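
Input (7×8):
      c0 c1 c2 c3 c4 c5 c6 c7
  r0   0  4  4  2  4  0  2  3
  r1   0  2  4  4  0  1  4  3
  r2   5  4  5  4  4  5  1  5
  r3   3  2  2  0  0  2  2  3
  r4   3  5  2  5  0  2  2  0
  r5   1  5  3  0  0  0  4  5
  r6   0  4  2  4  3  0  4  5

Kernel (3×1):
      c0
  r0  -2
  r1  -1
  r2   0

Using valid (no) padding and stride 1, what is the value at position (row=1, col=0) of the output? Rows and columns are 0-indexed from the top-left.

-5

The receptive field on the input at this output position is [0 / 5 / 3]. Elementwise product with the kernel and sum: 0·-2 + 5·-1.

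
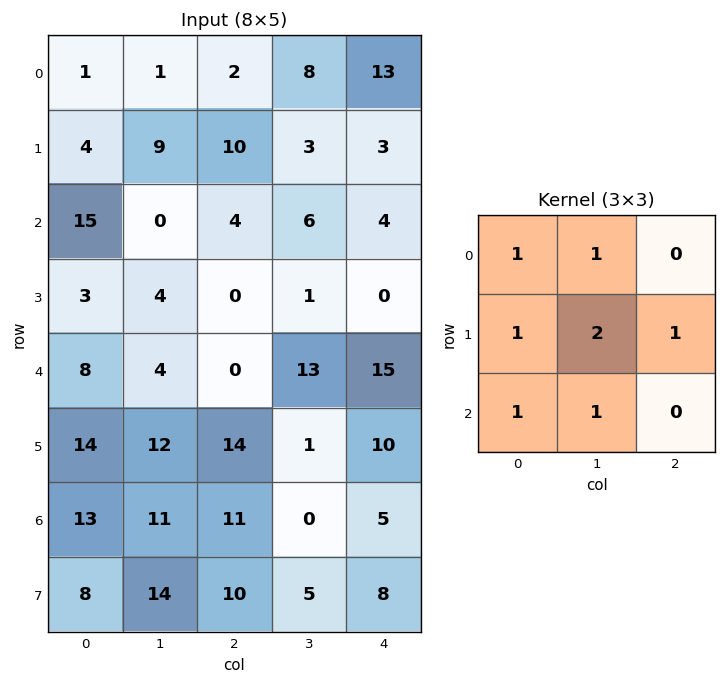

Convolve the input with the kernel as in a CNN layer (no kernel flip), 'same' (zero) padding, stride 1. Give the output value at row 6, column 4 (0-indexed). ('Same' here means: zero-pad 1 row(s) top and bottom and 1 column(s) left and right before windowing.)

34

The receptive field on the zero-padded input at this output position is [1 10 0 / 0 5 0 / 5 8 0]. Elementwise product with the kernel and sum: 1·1 + 10·1 + 0·1 + 5·2 + 0·1 + 5·1 + 8·1.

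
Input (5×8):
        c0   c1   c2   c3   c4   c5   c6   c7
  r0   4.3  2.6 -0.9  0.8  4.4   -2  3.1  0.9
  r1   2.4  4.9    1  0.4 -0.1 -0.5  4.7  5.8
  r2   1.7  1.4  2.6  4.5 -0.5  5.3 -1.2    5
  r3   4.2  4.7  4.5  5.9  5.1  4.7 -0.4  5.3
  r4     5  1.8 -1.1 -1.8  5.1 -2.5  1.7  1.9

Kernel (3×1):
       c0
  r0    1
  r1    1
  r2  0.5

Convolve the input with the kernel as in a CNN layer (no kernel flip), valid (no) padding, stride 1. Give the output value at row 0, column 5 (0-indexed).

The receptive field on the input at this output position is [-2 / -0.5 / 5.3]. Elementwise product with the kernel and sum: -2·1 + -0.5·1 + 5.3·0.5.

0.15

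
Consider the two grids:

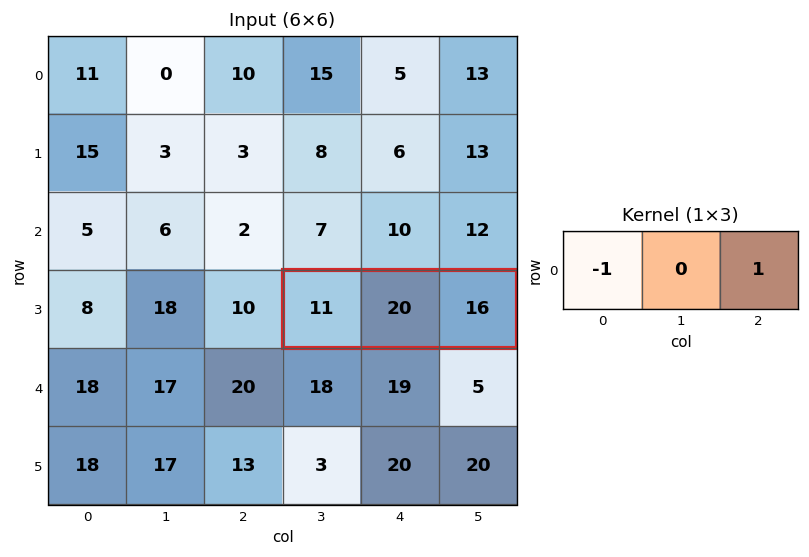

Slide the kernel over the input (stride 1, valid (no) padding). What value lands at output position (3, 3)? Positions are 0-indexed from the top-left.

The receptive field on the input at this output position is [11 20 16]. Elementwise product with the kernel and sum: 11·-1 + 16·1.

5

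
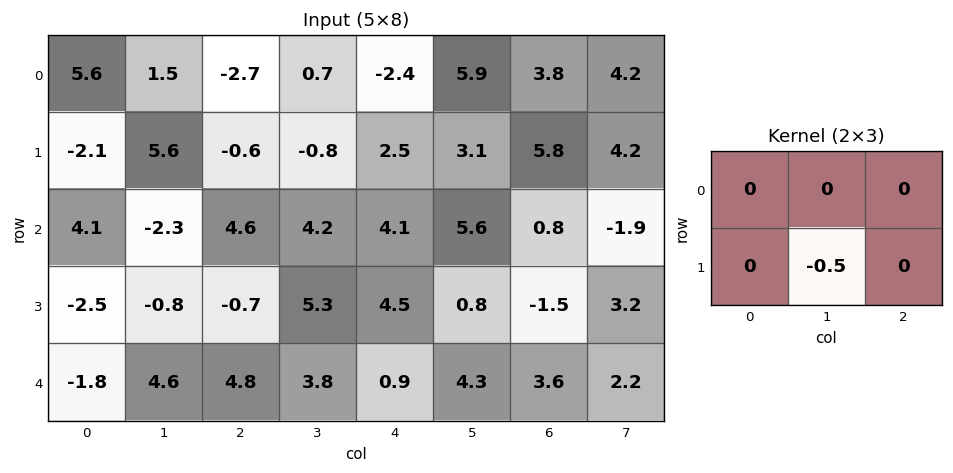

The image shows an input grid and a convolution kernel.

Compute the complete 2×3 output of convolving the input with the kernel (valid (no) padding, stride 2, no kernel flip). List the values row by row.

Output[0,0]: The receptive field on the input at this output position is [5.6 1.5 -2.7 / -2.1 5.6 -0.6]. Elementwise product with the kernel and sum: 5.6·-0.5.

-2.8 0.4 -1.55
0.4 -2.65 -0.4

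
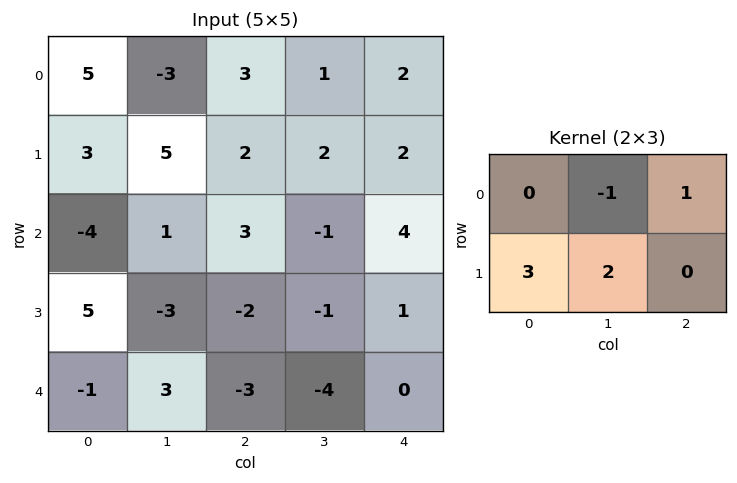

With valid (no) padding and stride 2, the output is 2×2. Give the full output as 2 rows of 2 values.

25 11
11 -3

Output[0,0]: The receptive field on the input at this output position is [5 -3 3 / 3 5 2]. Elementwise product with the kernel and sum: -3·-1 + 3·1 + 3·3 + 5·2.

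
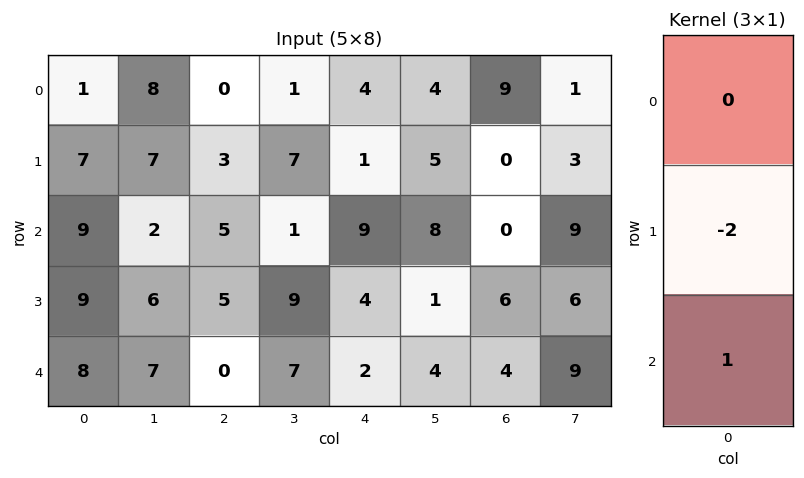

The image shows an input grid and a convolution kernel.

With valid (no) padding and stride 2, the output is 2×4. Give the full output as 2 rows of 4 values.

Output[0,0]: The receptive field on the input at this output position is [1 / 7 / 9]. Elementwise product with the kernel and sum: 7·-2 + 9·1.

-5 -1 7 0
-10 -10 -6 -8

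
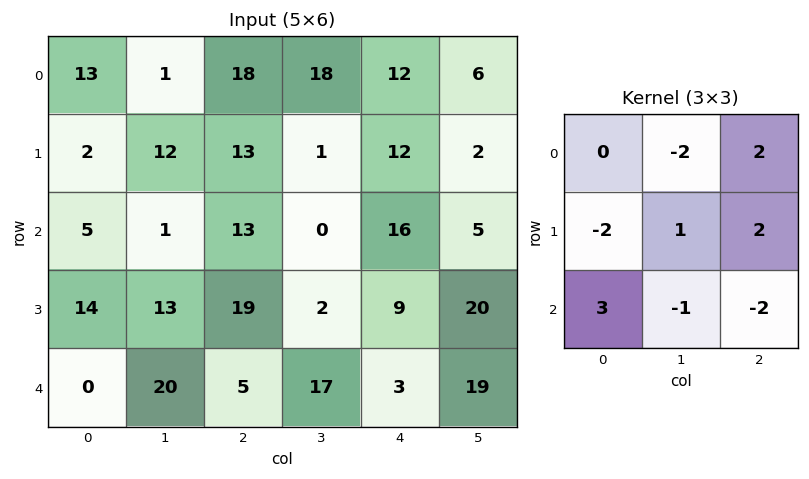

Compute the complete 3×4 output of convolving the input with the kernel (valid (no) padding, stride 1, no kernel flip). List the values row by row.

56 -19 -6 -24
10 3 65 -37
17 -8 6 33

Output[0,0]: The receptive field on the input at this output position is [13 1 18 / 2 12 13 / 5 1 13]. Elementwise product with the kernel and sum: 1·-2 + 18·2 + 2·-2 + 12·1 + 13·2 + 5·3 + 1·-1 + 13·-2.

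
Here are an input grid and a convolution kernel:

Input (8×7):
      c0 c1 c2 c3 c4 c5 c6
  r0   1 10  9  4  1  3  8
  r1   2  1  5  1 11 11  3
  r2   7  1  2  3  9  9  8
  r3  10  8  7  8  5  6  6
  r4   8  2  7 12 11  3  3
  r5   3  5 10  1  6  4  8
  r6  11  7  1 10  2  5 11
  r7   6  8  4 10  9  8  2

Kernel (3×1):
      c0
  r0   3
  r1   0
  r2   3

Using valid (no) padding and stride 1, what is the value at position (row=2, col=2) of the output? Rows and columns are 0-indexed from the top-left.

27

The receptive field on the input at this output position is [2 / 7 / 7]. Elementwise product with the kernel and sum: 2·3 + 7·3.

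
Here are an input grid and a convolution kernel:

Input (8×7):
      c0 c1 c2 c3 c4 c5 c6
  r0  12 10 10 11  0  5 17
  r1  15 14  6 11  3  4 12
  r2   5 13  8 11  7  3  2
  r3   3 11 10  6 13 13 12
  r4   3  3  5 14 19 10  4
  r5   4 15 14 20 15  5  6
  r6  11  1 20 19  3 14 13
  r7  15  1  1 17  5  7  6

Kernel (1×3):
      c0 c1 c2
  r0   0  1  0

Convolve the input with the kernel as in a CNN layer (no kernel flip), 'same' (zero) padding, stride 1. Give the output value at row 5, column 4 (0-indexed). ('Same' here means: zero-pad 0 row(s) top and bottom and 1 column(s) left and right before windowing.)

15

The receptive field on the zero-padded input at this output position is [20 15 5]. Elementwise product with the kernel and sum: 15·1.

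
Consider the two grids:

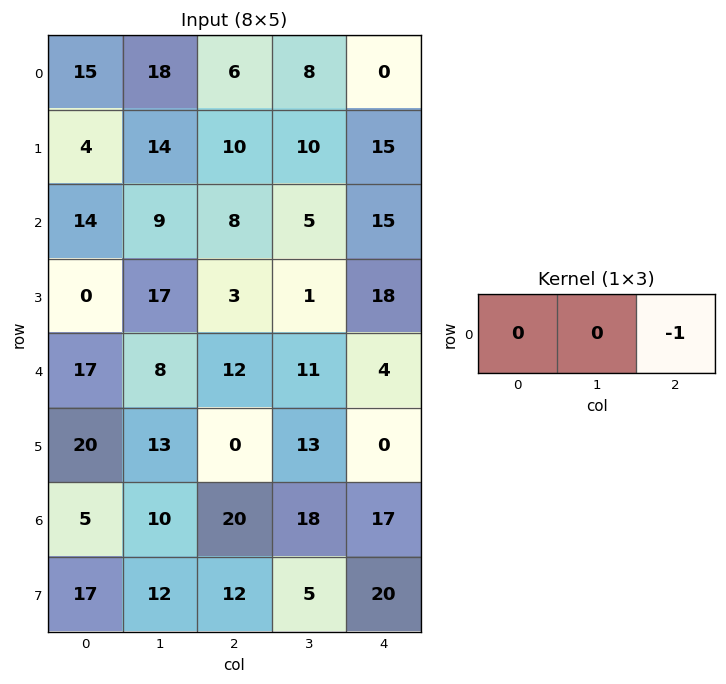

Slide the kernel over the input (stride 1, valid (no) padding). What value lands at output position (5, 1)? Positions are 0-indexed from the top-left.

The receptive field on the input at this output position is [13 0 13]. Elementwise product with the kernel and sum: 13·-1.

-13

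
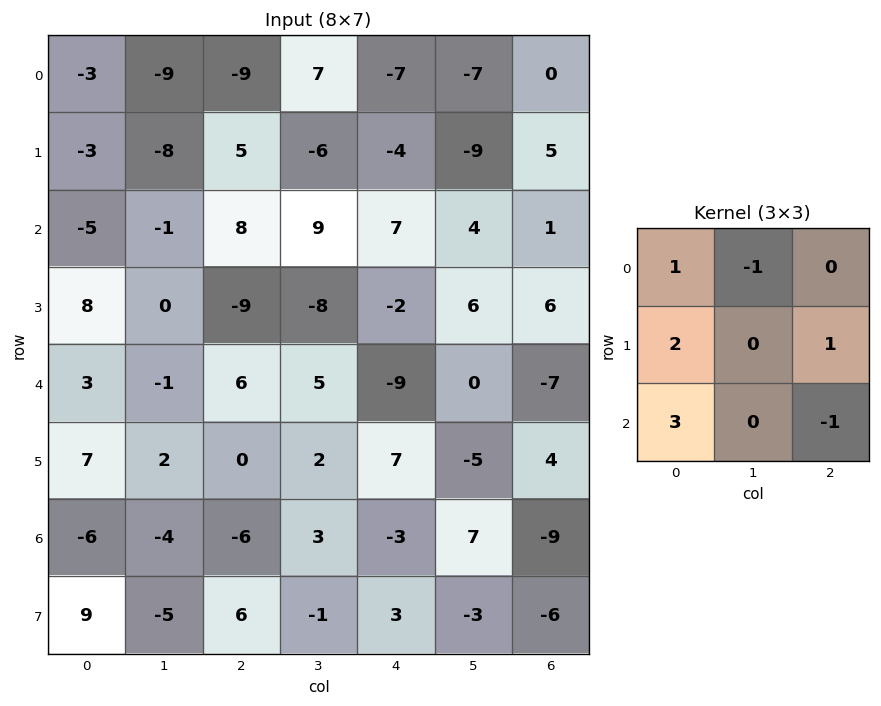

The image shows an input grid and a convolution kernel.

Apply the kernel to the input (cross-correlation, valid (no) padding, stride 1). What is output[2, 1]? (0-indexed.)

The receptive field on the input at this output position is [-1 8 9 / 0 -9 -8 / -1 6 5]. Elementwise product with the kernel and sum: -1·1 + 8·-1 + 0·2 + -8·1 + -1·3 + 5·-1.

-25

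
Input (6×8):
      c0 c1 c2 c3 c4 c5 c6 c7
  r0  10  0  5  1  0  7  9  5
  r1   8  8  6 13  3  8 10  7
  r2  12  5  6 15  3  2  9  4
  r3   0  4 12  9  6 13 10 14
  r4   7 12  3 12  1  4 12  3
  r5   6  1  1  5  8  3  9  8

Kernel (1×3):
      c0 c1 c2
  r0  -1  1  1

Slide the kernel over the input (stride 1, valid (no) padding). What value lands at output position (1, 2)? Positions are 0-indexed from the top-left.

The receptive field on the input at this output position is [6 13 3]. Elementwise product with the kernel and sum: 6·-1 + 13·1 + 3·1.

10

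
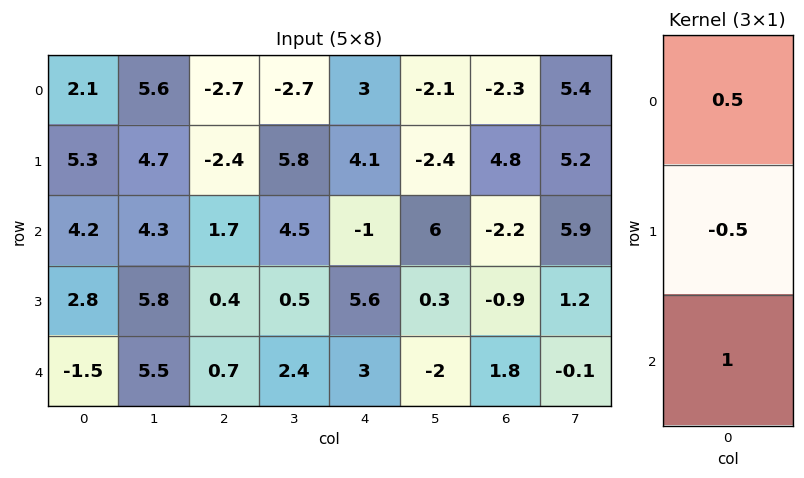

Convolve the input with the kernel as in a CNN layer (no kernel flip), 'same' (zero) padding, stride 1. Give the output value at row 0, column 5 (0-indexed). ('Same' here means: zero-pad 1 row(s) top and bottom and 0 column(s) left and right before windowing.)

-1.35

The receptive field on the zero-padded input at this output position is [0 / -2.1 / -2.4]. Elementwise product with the kernel and sum: 0·0.5 + -2.1·-0.5 + -2.4·1.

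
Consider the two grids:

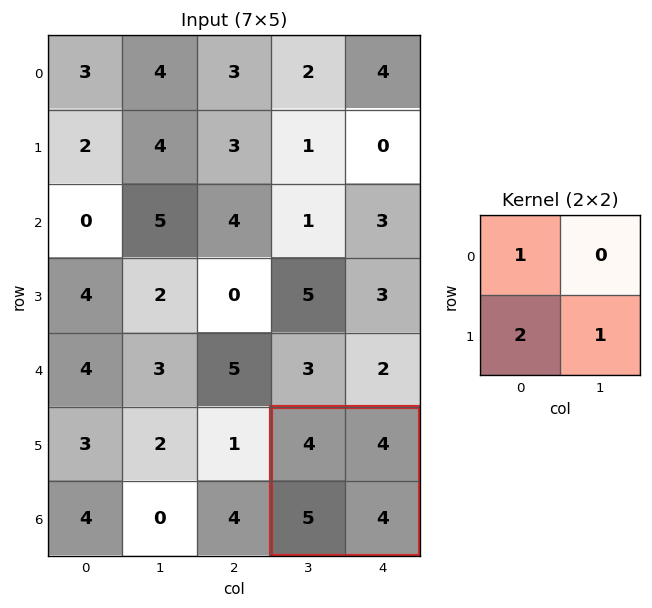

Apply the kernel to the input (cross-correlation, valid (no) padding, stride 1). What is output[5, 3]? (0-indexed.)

18

The receptive field on the input at this output position is [4 4 / 5 4]. Elementwise product with the kernel and sum: 4·1 + 5·2 + 4·1.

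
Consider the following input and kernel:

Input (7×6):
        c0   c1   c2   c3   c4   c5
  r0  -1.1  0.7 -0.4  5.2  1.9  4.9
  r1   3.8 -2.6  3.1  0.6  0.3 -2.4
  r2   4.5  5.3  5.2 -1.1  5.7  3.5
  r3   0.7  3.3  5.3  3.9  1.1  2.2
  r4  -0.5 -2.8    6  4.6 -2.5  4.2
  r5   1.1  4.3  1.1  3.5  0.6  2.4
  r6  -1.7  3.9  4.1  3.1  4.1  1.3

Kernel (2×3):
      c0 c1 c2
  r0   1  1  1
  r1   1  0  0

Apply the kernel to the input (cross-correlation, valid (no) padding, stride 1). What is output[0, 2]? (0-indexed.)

The receptive field on the input at this output position is [-0.4 5.2 1.9 / 3.1 0.6 0.3]. Elementwise product with the kernel and sum: -0.4·1 + 5.2·1 + 1.9·1 + 3.1·1.

9.8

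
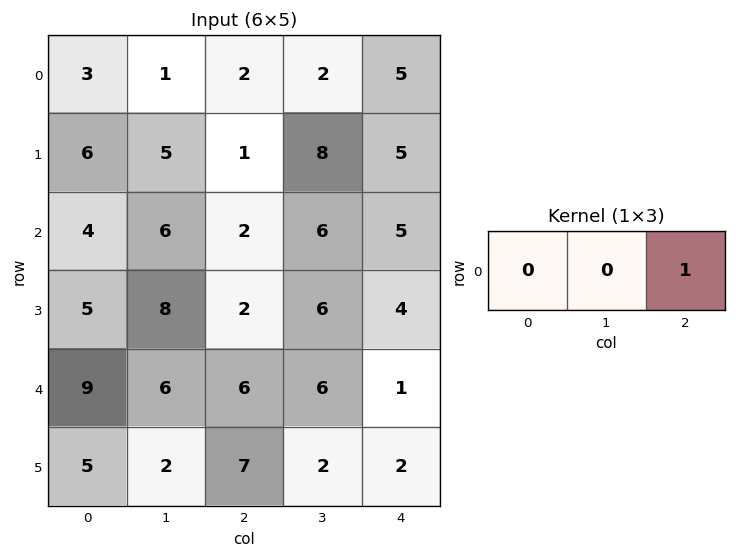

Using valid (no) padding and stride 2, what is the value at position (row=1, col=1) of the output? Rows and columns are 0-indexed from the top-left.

5

The receptive field on the input at this output position is [2 6 5]. Elementwise product with the kernel and sum: 5·1.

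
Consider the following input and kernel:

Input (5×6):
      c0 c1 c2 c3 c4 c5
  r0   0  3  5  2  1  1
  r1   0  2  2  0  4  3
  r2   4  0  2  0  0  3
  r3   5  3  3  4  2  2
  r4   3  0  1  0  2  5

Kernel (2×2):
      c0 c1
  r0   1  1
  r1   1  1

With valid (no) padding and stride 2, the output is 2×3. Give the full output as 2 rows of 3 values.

Output[0,0]: The receptive field on the input at this output position is [0 3 / 0 2]. Elementwise product with the kernel and sum: 0·1 + 3·1 + 0·1 + 2·1.
Output[0,1]: The receptive field on the input at this output position is [5 2 / 2 0]. Elementwise product with the kernel and sum: 5·1 + 2·1 + 2·1 + 0·1.

5 9 9
12 9 7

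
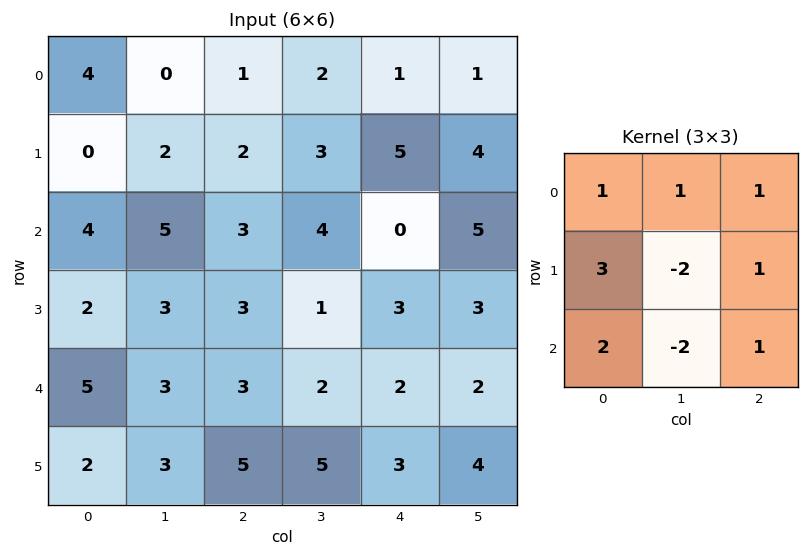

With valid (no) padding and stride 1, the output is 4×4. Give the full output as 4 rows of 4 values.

4 16 7 20
10 21 18 28
22 18 21 11
23 13 17 19

Output[0,0]: The receptive field on the input at this output position is [4 0 1 / 0 2 2 / 4 5 3]. Elementwise product with the kernel and sum: 4·1 + 0·1 + 1·1 + 0·3 + 2·-2 + 2·1 + 4·2 + 5·-2 + 3·1.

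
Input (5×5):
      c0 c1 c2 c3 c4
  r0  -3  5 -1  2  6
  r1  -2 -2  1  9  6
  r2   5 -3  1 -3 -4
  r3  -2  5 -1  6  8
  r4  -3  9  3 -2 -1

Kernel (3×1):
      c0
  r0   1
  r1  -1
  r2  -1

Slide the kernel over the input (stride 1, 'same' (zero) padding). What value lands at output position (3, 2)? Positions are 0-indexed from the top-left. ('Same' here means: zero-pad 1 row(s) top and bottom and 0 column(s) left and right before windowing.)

-1

The receptive field on the zero-padded input at this output position is [1 / -1 / 3]. Elementwise product with the kernel and sum: 1·1 + -1·-1 + 3·-1.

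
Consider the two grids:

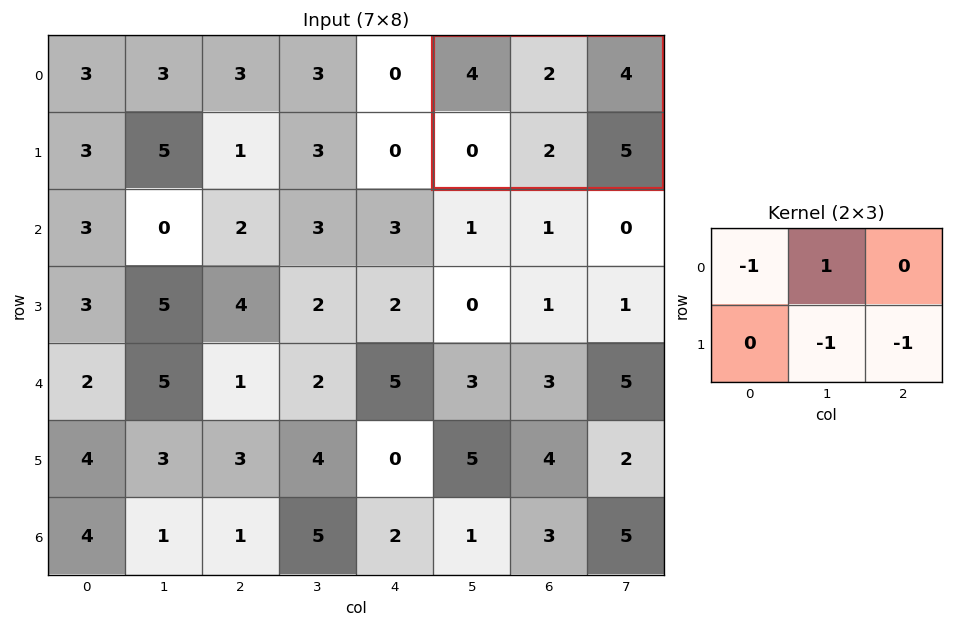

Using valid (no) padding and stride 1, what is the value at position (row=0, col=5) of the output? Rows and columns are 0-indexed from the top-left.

-9

The receptive field on the input at this output position is [4 2 4 / 0 2 5]. Elementwise product with the kernel and sum: 4·-1 + 2·1 + 2·-1 + 5·-1.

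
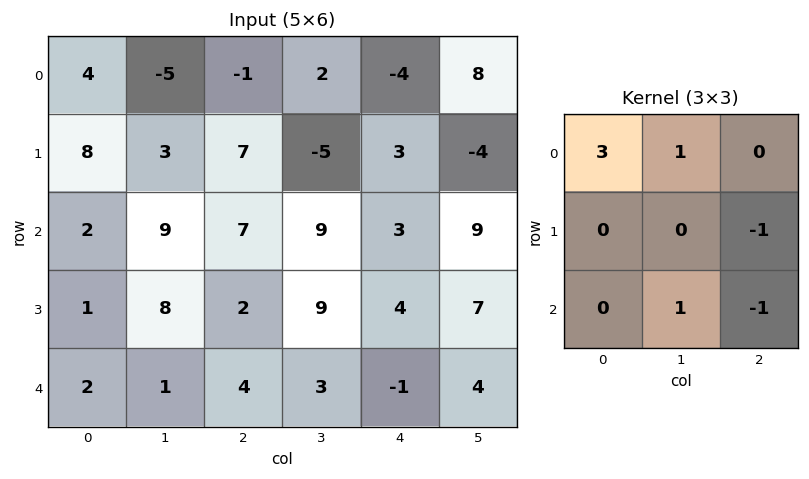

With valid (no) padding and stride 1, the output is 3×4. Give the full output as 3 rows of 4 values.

2 -13 2 0
26 0 18 -24
10 26 30 18

Output[0,0]: The receptive field on the input at this output position is [4 -5 -1 / 8 3 7 / 2 9 7]. Elementwise product with the kernel and sum: 4·3 + -5·1 + 7·-1 + 9·1 + 7·-1.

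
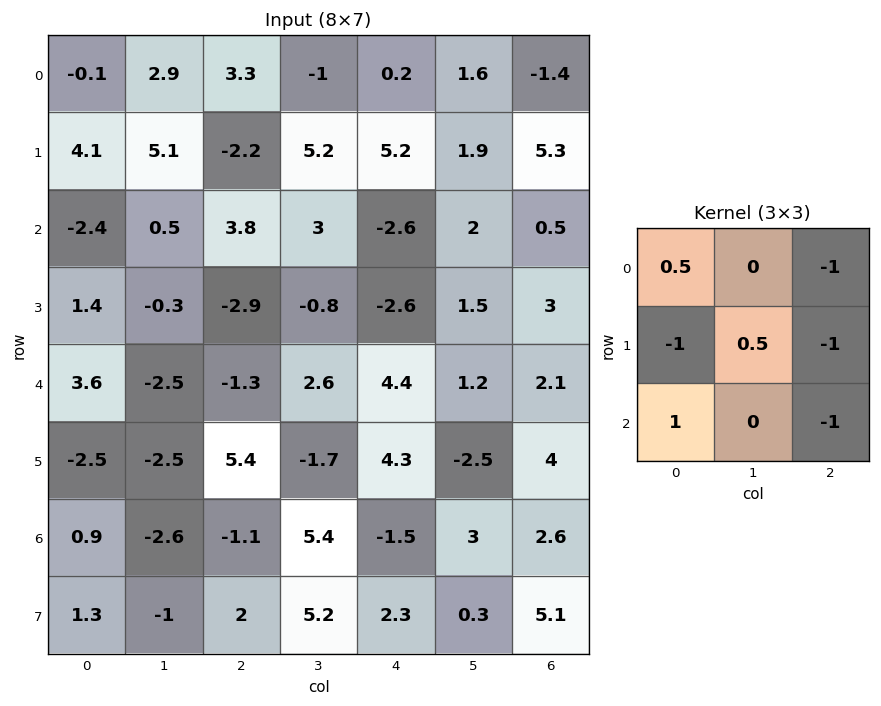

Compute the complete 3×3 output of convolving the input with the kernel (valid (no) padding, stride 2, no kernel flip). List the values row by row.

Output[0,0]: The receptive field on the input at this output position is [-0.1 2.9 3.3 / 4.1 5.1 -2.2 / -2.4 0.5 3.8]. Elementwise product with the kernel and sum: -0.1·0.5 + 3.3·-1 + 4.1·-1 + 5.1·0.5 + -2.2·-1 + -2.4·1 + 3.8·-1.

-8.9 7.45 -11.15
1.25 3.9 0.85
0.95 -15.2 -13.55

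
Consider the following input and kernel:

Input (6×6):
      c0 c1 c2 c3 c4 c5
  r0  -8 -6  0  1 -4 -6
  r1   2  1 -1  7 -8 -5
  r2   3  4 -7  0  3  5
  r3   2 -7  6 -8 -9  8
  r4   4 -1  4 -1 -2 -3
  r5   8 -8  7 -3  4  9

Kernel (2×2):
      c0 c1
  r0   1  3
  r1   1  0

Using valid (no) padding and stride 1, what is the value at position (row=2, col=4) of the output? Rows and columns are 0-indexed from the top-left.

9

The receptive field on the input at this output position is [3 5 / -9 8]. Elementwise product with the kernel and sum: 3·1 + 5·3 + -9·1.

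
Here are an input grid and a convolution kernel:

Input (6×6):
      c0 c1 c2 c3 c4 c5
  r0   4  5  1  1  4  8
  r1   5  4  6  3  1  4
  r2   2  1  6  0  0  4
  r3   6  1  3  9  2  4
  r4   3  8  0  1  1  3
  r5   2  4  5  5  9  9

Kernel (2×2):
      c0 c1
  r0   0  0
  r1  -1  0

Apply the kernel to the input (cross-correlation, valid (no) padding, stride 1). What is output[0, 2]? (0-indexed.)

-6

The receptive field on the input at this output position is [1 1 / 6 3]. Elementwise product with the kernel and sum: 6·-1.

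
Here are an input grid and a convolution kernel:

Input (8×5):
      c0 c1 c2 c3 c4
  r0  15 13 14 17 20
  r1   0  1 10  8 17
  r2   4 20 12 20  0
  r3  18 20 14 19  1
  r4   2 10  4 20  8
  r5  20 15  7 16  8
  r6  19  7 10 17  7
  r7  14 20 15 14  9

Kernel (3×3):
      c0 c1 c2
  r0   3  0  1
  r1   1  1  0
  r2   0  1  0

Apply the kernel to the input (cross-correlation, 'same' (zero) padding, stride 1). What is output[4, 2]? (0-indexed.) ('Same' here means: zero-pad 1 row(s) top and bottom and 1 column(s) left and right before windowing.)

100

The receptive field on the zero-padded input at this output position is [20 14 19 / 10 4 20 / 15 7 16]. Elementwise product with the kernel and sum: 20·3 + 19·1 + 10·1 + 4·1 + 7·1.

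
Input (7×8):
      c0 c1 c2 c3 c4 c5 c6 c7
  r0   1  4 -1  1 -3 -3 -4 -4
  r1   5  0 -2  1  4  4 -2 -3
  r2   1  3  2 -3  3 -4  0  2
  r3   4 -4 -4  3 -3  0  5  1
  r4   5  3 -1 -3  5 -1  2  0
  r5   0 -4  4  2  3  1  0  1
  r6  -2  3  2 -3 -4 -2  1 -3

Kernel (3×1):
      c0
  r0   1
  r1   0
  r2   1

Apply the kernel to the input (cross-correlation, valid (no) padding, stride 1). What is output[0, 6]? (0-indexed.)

-4

The receptive field on the input at this output position is [-4 / -2 / 0]. Elementwise product with the kernel and sum: -4·1 + 0·1.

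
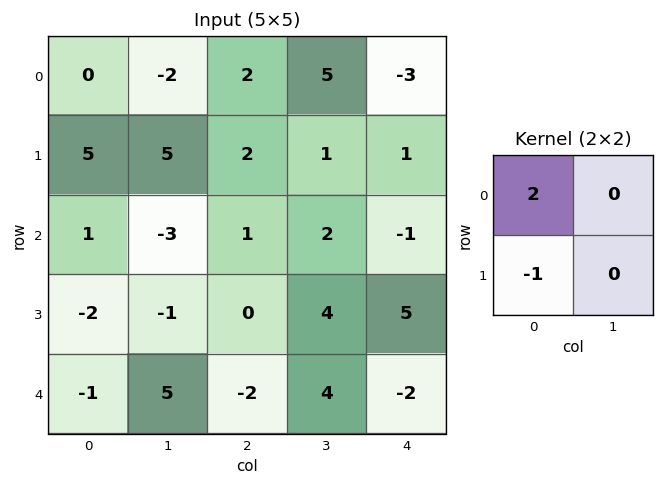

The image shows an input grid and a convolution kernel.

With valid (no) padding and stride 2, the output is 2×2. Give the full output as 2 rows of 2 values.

Output[0,0]: The receptive field on the input at this output position is [0 -2 / 5 5]. Elementwise product with the kernel and sum: 0·2 + 5·-1.
Output[0,1]: The receptive field on the input at this output position is [2 5 / 2 1]. Elementwise product with the kernel and sum: 2·2 + 2·-1.

-5 2
4 2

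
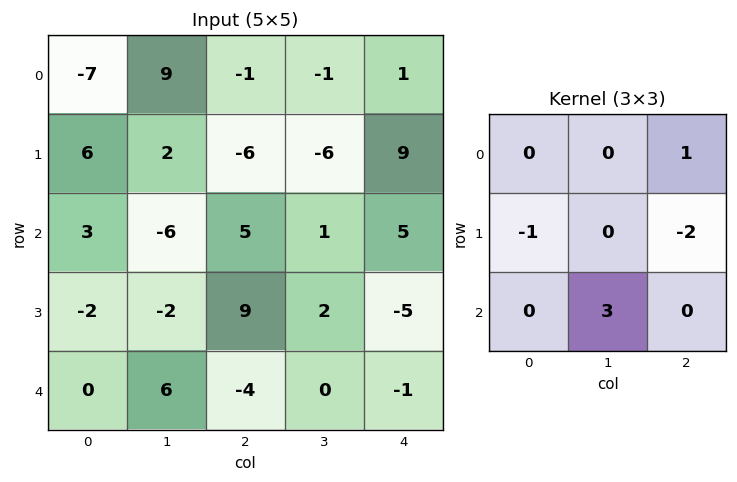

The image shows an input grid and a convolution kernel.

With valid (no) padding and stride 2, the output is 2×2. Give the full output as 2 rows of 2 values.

Output[0,0]: The receptive field on the input at this output position is [-7 9 -1 / 6 2 -6 / 3 -6 5]. Elementwise product with the kernel and sum: -1·1 + 6·-1 + -6·-2 + -6·3.
Output[0,1]: The receptive field on the input at this output position is [-1 -1 1 / -6 -6 9 / 5 1 5]. Elementwise product with the kernel and sum: 1·1 + -6·-1 + 9·-2 + 1·3.

-13 -8
7 6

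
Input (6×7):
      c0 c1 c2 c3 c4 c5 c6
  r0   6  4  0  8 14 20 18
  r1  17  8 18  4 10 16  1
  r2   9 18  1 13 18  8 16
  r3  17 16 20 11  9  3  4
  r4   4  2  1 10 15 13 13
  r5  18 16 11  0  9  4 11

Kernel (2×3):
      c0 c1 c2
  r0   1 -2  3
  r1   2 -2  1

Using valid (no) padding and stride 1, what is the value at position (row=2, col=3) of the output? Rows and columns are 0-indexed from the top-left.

The receptive field on the input at this output position is [13 18 8 / 11 9 3]. Elementwise product with the kernel and sum: 13·1 + 18·-2 + 8·3 + 11·2 + 9·-2 + 3·1.

8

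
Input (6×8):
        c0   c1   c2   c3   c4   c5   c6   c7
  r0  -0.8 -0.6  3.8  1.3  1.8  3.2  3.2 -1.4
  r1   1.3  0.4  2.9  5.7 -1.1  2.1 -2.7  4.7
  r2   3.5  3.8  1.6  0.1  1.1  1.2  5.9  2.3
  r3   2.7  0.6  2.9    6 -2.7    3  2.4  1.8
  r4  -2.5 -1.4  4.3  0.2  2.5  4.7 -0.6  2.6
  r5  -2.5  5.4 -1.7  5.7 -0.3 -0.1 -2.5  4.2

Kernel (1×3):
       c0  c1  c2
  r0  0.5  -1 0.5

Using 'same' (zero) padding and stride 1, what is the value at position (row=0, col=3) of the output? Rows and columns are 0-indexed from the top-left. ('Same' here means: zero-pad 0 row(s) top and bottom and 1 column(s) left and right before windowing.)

1.5

The receptive field on the zero-padded input at this output position is [3.8 1.3 1.8]. Elementwise product with the kernel and sum: 3.8·0.5 + 1.3·-1 + 1.8·0.5.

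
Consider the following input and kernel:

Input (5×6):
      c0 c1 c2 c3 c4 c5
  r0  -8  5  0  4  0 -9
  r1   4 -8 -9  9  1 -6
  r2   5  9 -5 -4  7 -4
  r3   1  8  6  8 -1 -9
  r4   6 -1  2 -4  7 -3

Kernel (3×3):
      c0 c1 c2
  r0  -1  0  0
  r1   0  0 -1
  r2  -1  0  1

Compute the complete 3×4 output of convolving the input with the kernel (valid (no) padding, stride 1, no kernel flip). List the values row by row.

7 -27 11 2
6 12 -5 -22
-15 -20 11 14

Output[0,0]: The receptive field on the input at this output position is [-8 5 0 / 4 -8 -9 / 5 9 -5]. Elementwise product with the kernel and sum: -8·-1 + -9·-1 + 5·-1 + -5·1.
Output[0,1]: The receptive field on the input at this output position is [5 0 4 / -8 -9 9 / 9 -5 -4]. Elementwise product with the kernel and sum: 5·-1 + 9·-1 + 9·-1 + -4·1.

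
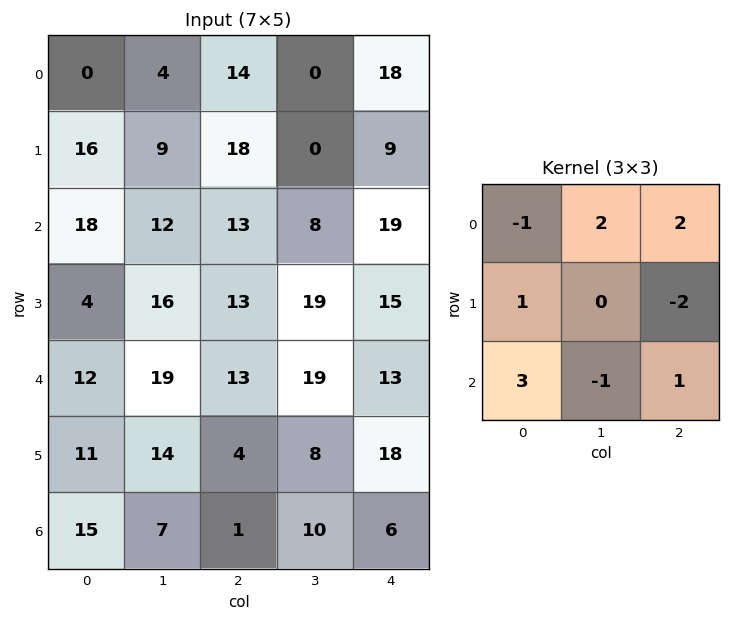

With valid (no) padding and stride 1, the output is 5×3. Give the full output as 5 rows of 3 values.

71 64 72
39 77 10
40 71 57
63 75 64
94 73 18

Output[0,0]: The receptive field on the input at this output position is [0 4 14 / 16 9 18 / 18 12 13]. Elementwise product with the kernel and sum: 0·-1 + 4·2 + 14·2 + 16·1 + 18·-2 + 18·3 + 12·-1 + 13·1.
Output[0,1]: The receptive field on the input at this output position is [4 14 0 / 9 18 0 / 12 13 8]. Elementwise product with the kernel and sum: 4·-1 + 14·2 + 0·2 + 9·1 + 0·-2 + 12·3 + 13·-1 + 8·1.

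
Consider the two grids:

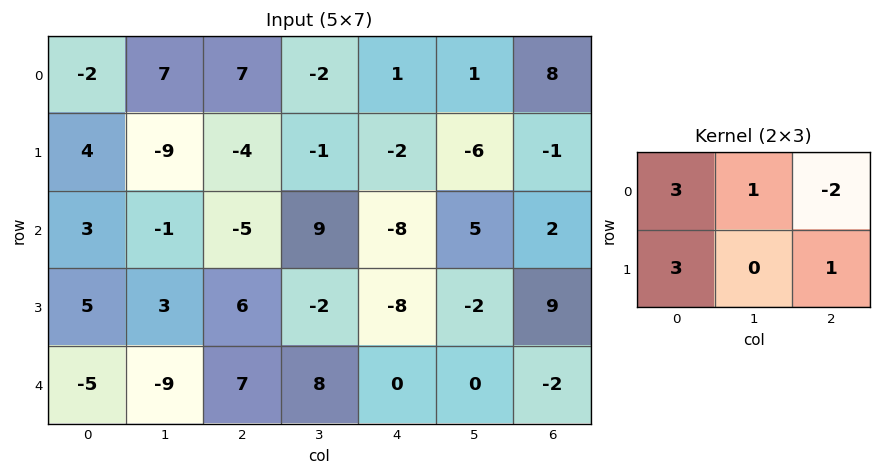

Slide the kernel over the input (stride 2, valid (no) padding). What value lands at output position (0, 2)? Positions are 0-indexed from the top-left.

-19

The receptive field on the input at this output position is [1 1 8 / -2 -6 -1]. Elementwise product with the kernel and sum: 1·3 + 1·1 + 8·-2 + -2·3 + -1·1.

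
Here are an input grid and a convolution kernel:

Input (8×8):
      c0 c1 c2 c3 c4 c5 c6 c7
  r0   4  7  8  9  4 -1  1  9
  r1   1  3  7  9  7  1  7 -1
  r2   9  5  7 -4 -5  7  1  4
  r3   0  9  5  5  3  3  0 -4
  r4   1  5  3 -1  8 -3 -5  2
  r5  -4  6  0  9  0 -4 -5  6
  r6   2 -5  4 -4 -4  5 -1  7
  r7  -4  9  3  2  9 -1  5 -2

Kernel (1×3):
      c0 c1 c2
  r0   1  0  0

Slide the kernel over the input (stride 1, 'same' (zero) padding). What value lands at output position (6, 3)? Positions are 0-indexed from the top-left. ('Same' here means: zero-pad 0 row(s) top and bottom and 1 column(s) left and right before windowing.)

The receptive field on the zero-padded input at this output position is [4 -4 -4]. Elementwise product with the kernel and sum: 4·1.

4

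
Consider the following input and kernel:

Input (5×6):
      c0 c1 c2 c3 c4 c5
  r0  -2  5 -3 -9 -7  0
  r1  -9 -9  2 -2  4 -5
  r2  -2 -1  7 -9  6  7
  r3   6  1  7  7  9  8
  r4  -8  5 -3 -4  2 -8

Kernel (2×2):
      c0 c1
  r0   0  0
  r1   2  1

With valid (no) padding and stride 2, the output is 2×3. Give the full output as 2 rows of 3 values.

-27 2 3
13 21 26

Output[0,0]: The receptive field on the input at this output position is [-2 5 / -9 -9]. Elementwise product with the kernel and sum: -9·2 + -9·1.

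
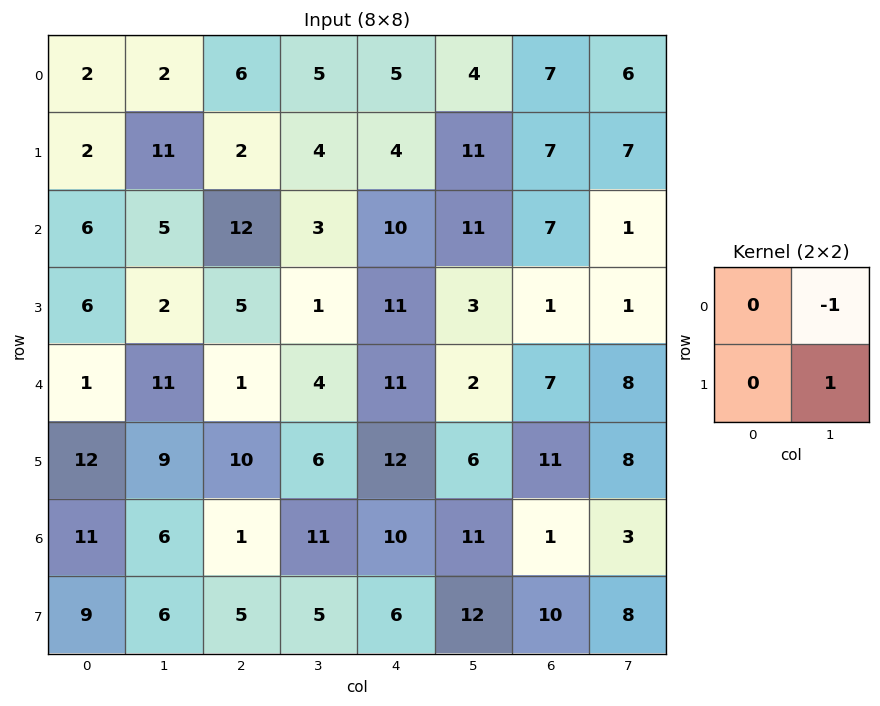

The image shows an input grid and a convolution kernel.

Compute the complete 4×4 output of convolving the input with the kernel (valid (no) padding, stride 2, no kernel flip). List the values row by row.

9 -1 7 1
-3 -2 -8 0
-2 2 4 0
0 -6 1 5

Output[0,0]: The receptive field on the input at this output position is [2 2 / 2 11]. Elementwise product with the kernel and sum: 2·-1 + 11·1.
Output[0,1]: The receptive field on the input at this output position is [6 5 / 2 4]. Elementwise product with the kernel and sum: 5·-1 + 4·1.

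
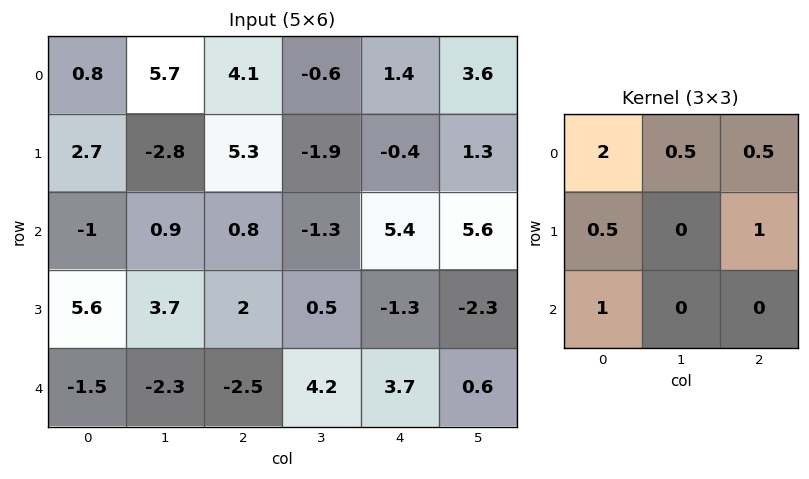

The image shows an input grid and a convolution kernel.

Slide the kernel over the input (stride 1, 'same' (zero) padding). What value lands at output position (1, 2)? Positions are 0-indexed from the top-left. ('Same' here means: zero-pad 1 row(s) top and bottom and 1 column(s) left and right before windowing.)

10.75

The receptive field on the zero-padded input at this output position is [5.7 4.1 -0.6 / -2.8 5.3 -1.9 / 0.9 0.8 -1.3]. Elementwise product with the kernel and sum: 5.7·2 + 4.1·0.5 + -0.6·0.5 + -2.8·0.5 + -1.9·1 + 0.9·1.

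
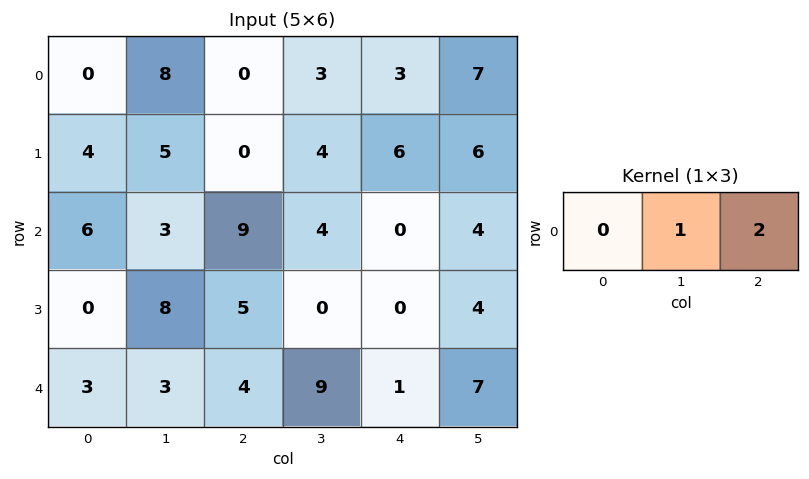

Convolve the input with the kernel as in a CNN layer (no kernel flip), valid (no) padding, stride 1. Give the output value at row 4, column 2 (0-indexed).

The receptive field on the input at this output position is [4 9 1]. Elementwise product with the kernel and sum: 9·1 + 1·2.

11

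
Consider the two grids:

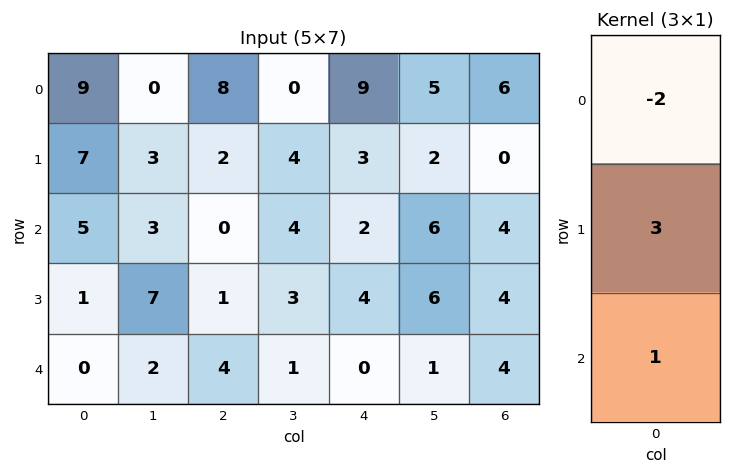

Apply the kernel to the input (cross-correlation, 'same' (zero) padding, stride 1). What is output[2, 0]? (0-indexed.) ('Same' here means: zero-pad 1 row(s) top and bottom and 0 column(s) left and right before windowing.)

The receptive field on the zero-padded input at this output position is [7 / 5 / 1]. Elementwise product with the kernel and sum: 7·-2 + 5·3 + 1·1.

2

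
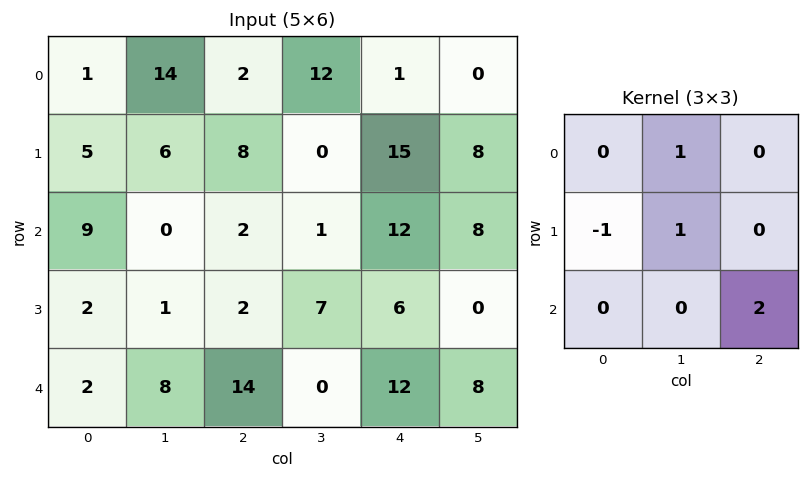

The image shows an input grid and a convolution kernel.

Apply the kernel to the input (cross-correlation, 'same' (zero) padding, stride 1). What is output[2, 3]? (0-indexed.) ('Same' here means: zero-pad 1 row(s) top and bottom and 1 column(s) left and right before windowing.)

11

The receptive field on the zero-padded input at this output position is [8 0 15 / 2 1 12 / 2 7 6]. Elementwise product with the kernel and sum: 0·1 + 2·-1 + 1·1 + 6·2.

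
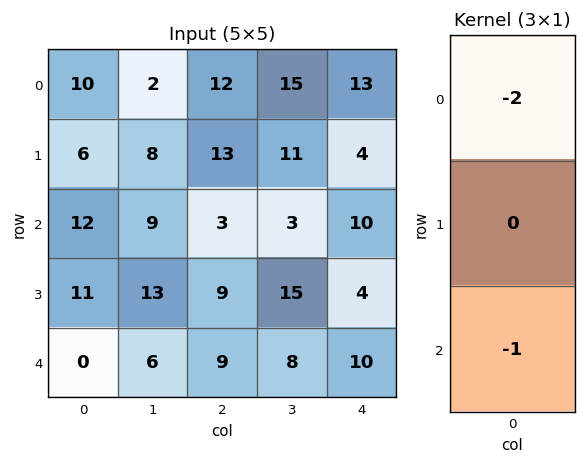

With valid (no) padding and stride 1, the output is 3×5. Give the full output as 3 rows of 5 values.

Output[0,0]: The receptive field on the input at this output position is [10 / 6 / 12]. Elementwise product with the kernel and sum: 10·-2 + 12·-1.

-32 -13 -27 -33 -36
-23 -29 -35 -37 -12
-24 -24 -15 -14 -30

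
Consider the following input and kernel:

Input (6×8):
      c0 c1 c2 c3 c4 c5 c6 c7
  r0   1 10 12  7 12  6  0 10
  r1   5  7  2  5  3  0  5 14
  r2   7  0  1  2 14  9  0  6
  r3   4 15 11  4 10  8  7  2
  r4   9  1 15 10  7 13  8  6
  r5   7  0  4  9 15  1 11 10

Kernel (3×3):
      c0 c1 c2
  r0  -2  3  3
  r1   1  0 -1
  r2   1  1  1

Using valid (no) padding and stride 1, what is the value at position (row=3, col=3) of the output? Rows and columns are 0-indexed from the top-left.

The receptive field on the input at this output position is [4 10 8 / 10 7 13 / 9 15 1]. Elementwise product with the kernel and sum: 4·-2 + 10·3 + 8·3 + 10·1 + 13·-1 + 9·1 + 15·1 + 1·1.

68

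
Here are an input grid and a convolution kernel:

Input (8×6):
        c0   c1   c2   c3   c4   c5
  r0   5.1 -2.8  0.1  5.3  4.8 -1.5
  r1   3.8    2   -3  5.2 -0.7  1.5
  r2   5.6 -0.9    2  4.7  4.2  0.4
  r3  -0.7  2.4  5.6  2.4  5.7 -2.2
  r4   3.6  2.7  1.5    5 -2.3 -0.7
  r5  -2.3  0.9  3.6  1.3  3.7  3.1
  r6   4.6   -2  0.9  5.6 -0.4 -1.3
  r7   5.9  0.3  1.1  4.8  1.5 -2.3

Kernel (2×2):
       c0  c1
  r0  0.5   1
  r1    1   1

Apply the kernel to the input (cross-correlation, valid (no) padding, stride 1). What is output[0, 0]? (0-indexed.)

The receptive field on the input at this output position is [5.1 -2.8 / 3.8 2]. Elementwise product with the kernel and sum: 5.1·0.5 + -2.8·1 + 3.8·1 + 2·1.

5.55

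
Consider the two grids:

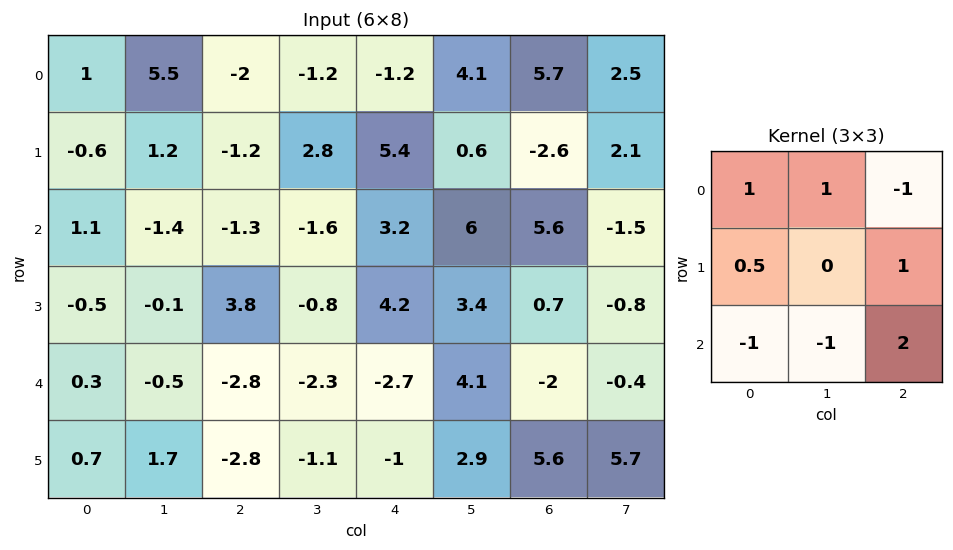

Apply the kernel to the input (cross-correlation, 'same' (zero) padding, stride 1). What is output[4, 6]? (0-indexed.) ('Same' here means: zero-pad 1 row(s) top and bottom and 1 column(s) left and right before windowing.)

The receptive field on the zero-padded input at this output position is [3.4 0.7 -0.8 / 4.1 -2 -0.4 / 2.9 5.6 5.7]. Elementwise product with the kernel and sum: 3.4·1 + 0.7·1 + -0.8·-1 + 4.1·0.5 + -0.4·1 + 2.9·-1 + 5.6·-1 + 5.7·2.

9.45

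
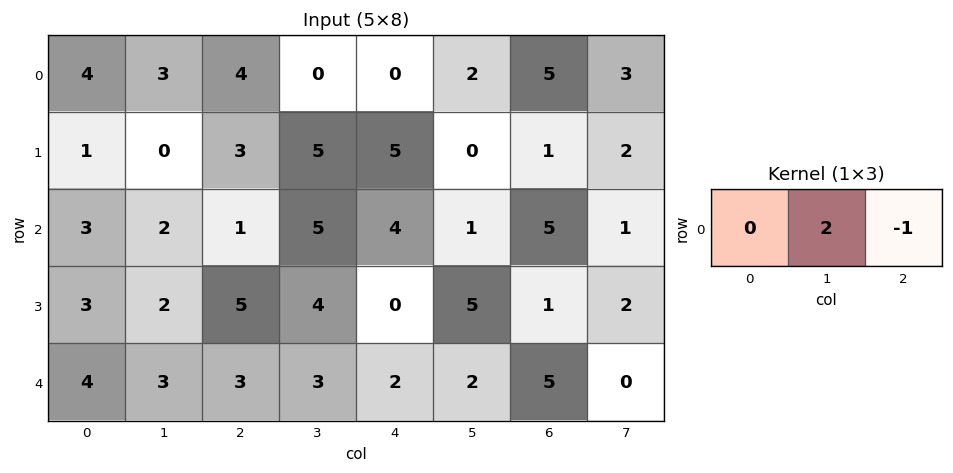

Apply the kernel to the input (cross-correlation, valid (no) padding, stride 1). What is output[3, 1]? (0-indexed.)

The receptive field on the input at this output position is [2 5 4]. Elementwise product with the kernel and sum: 5·2 + 4·-1.

6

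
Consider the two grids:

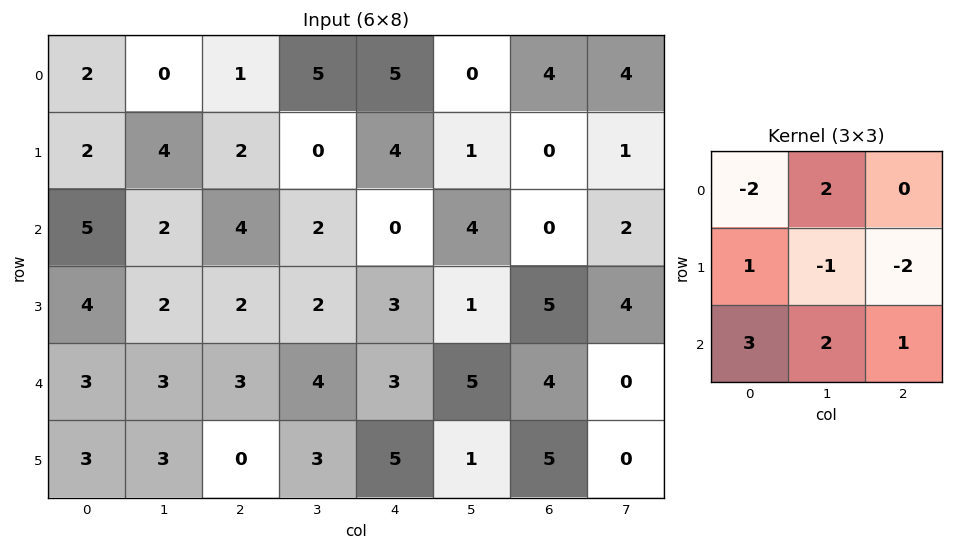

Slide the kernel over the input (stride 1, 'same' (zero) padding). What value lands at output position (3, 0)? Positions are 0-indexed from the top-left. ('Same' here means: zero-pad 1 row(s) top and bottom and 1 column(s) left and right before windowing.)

11

The receptive field on the zero-padded input at this output position is [0 5 2 / 0 4 2 / 0 3 3]. Elementwise product with the kernel and sum: 0·-2 + 5·2 + 0·1 + 4·-1 + 2·-2 + 0·3 + 3·2 + 3·1.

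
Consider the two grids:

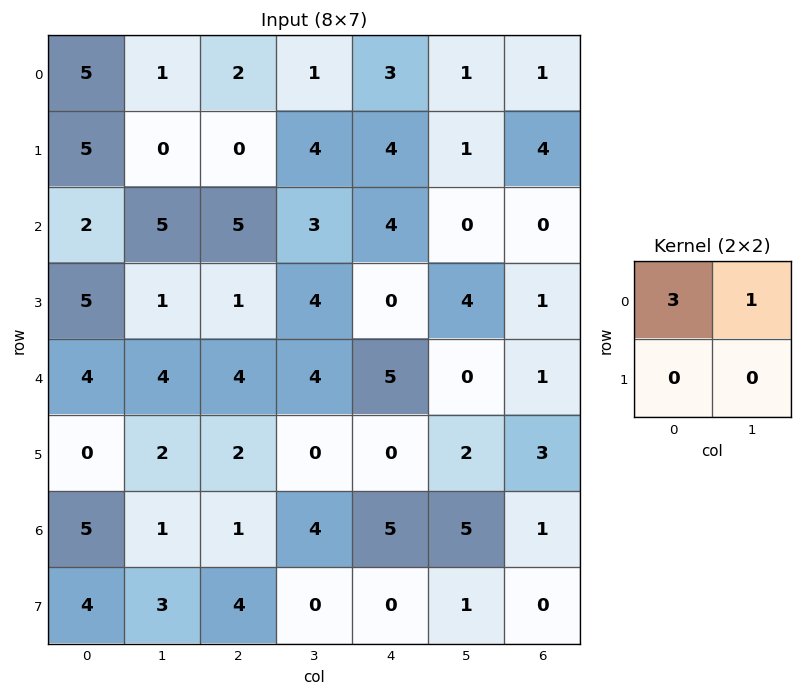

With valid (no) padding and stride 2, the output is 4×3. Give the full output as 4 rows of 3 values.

Output[0,0]: The receptive field on the input at this output position is [5 1 / 5 0]. Elementwise product with the kernel and sum: 5·3 + 1·1.
Output[0,1]: The receptive field on the input at this output position is [2 1 / 0 4]. Elementwise product with the kernel and sum: 2·3 + 1·1.

16 7 10
11 18 12
16 16 15
16 7 20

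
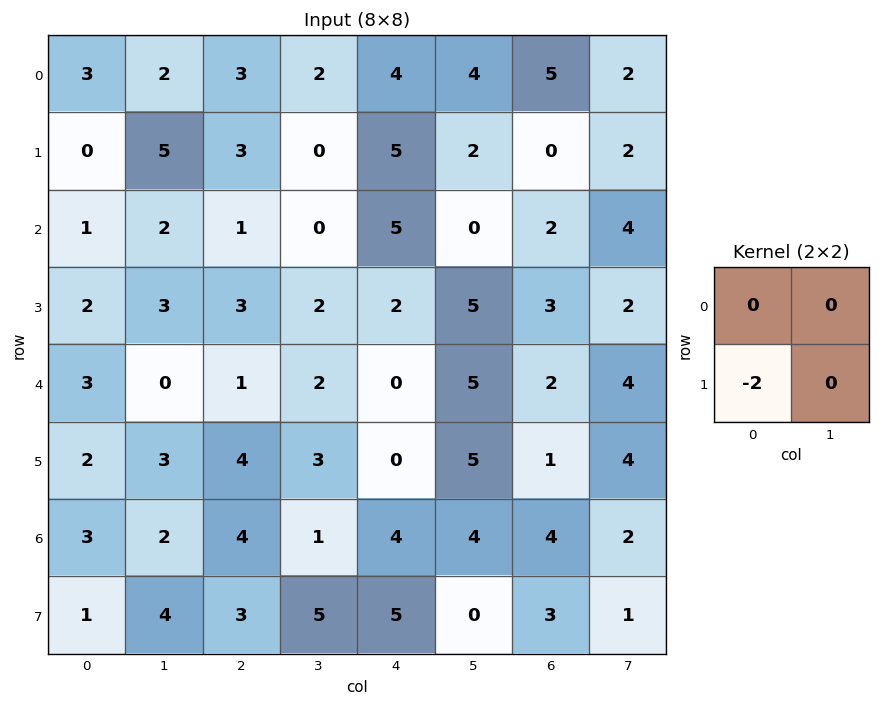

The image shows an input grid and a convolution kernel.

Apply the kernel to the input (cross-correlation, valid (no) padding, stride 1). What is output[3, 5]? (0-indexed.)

The receptive field on the input at this output position is [5 3 / 5 2]. Elementwise product with the kernel and sum: 5·-2.

-10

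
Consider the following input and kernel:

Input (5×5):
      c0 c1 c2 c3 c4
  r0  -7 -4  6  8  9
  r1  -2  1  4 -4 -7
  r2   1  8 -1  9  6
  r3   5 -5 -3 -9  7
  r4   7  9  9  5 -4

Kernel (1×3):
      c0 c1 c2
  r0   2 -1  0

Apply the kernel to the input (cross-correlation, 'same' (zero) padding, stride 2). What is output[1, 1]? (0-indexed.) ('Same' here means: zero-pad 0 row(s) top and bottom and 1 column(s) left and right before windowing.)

The receptive field on the zero-padded input at this output position is [8 -1 9]. Elementwise product with the kernel and sum: 8·2 + -1·-1.

17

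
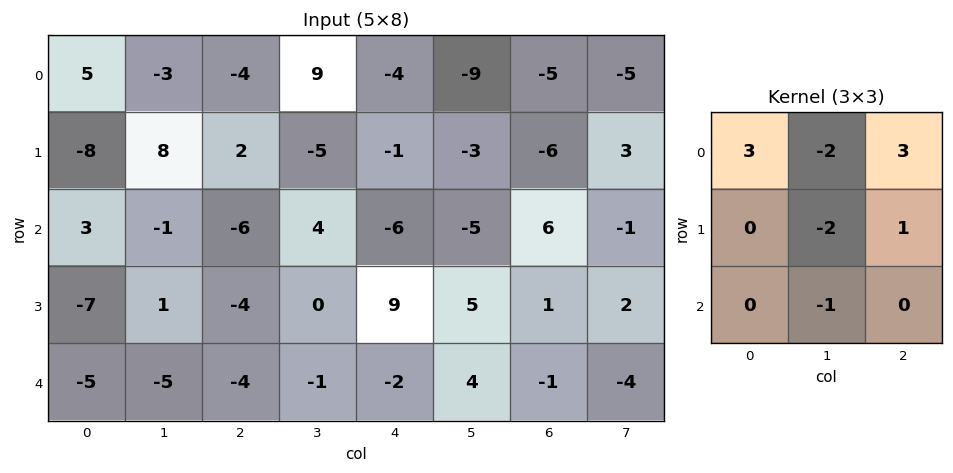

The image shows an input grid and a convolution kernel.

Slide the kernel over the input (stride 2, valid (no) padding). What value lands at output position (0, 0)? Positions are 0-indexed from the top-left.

-4

The receptive field on the input at this output position is [5 -3 -4 / -8 8 2 / 3 -1 -6]. Elementwise product with the kernel and sum: 5·3 + -3·-2 + -4·3 + 8·-2 + 2·1 + -1·-1.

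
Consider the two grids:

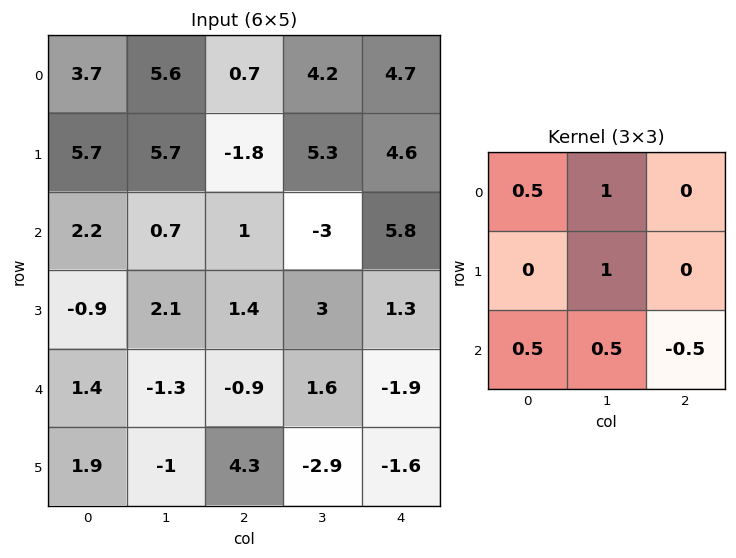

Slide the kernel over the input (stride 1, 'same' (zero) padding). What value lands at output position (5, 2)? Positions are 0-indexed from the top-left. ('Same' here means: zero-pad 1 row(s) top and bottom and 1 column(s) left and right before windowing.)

The receptive field on the zero-padded input at this output position is [-1.3 -0.9 1.6 / -1 4.3 -2.9 / 0 0 0]. Elementwise product with the kernel and sum: -1.3·0.5 + -0.9·1 + 4.3·1 + 0·0.5 + 0·0.5 + 0·-0.5.

2.75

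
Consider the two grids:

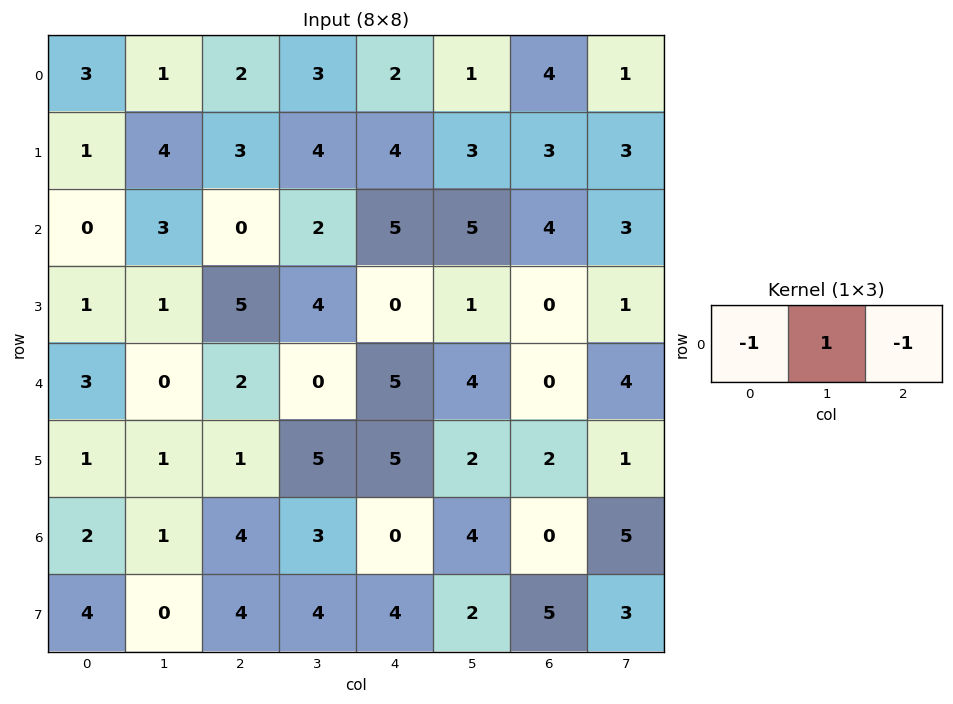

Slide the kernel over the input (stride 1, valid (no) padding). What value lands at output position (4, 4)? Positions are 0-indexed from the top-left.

The receptive field on the input at this output position is [5 4 0]. Elementwise product with the kernel and sum: 5·-1 + 4·1 + 0·-1.

-1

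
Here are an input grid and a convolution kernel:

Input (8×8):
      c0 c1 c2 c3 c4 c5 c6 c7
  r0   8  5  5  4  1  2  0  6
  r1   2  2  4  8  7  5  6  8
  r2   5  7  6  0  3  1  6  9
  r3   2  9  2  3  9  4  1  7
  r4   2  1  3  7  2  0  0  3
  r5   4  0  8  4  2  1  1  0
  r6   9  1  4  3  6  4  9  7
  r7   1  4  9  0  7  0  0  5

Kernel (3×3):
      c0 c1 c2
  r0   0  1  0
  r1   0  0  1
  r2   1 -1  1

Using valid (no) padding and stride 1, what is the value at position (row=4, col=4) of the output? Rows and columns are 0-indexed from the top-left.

12

The receptive field on the input at this output position is [2 0 0 / 2 1 1 / 6 4 9]. Elementwise product with the kernel and sum: 0·1 + 1·1 + 6·1 + 4·-1 + 9·1.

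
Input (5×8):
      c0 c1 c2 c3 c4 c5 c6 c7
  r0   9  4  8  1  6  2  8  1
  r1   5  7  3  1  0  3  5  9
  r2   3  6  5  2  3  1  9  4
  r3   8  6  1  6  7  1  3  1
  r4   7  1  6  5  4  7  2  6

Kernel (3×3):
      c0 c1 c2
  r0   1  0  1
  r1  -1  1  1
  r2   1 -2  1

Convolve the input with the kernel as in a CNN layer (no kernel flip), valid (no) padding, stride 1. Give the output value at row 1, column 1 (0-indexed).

The receptive field on the input at this output position is [7 3 1 / 6 5 2 / 6 1 6]. Elementwise product with the kernel and sum: 7·1 + 1·1 + 6·-1 + 5·1 + 2·1 + 6·1 + 1·-2 + 6·1.

19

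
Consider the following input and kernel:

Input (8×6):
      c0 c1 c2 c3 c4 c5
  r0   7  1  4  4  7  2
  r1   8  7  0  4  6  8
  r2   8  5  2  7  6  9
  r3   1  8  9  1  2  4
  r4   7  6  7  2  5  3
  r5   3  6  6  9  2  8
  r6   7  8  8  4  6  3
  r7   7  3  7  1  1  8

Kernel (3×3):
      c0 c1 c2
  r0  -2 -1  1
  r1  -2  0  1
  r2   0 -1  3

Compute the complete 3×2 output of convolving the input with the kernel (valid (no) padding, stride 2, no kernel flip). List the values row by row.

-26 12
3 -8
3 -7

Output[0,0]: The receptive field on the input at this output position is [7 1 4 / 8 7 0 / 8 5 2]. Elementwise product with the kernel and sum: 7·-2 + 1·-1 + 4·1 + 8·-2 + 0·1 + 5·-1 + 2·3.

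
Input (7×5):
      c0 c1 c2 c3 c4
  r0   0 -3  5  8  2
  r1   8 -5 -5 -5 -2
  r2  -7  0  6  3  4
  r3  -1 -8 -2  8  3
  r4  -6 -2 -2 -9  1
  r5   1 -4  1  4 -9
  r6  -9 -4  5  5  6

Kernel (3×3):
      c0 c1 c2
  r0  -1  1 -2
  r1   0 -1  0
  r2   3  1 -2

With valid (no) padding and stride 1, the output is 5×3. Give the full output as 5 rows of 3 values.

Output[0,0]: The receptive field on the input at this output position is [0 -3 5 / 8 -5 -5 / -7 0 6]. Elementwise product with the kernel and sum: 0·-1 + -3·1 + 5·-2 + -5·-1 + -7·3 + 0·1 + 6·-2.
Output[0,1]: The receptive field on the input at this output position is [-3 5 8 / -5 -5 -5 / 0 6 3]. Elementwise product with the kernel and sum: -3·-1 + 5·1 + 8·-2 + -5·-1 + 0·3 + 6·1 + 3·-2.

-41 -3 17
-10 -38 -3
-13 12 -36
-4 -27 38
-29 0 -5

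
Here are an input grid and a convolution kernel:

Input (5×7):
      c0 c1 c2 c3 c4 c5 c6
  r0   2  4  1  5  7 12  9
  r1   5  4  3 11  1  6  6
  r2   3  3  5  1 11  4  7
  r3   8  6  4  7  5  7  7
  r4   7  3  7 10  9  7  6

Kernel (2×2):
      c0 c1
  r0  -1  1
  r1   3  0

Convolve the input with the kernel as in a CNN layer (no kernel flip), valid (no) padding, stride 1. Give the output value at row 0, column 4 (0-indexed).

8

The receptive field on the input at this output position is [7 12 / 1 6]. Elementwise product with the kernel and sum: 7·-1 + 12·1 + 1·3.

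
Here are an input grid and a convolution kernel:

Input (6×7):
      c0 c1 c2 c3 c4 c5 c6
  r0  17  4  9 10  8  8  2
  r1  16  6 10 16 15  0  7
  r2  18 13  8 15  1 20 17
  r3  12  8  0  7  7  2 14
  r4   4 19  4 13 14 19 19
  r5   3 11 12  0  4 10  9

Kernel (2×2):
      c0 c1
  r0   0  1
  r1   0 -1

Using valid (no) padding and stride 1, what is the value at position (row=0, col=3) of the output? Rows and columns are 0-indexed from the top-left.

-7

The receptive field on the input at this output position is [10 8 / 16 15]. Elementwise product with the kernel and sum: 8·1 + 15·-1.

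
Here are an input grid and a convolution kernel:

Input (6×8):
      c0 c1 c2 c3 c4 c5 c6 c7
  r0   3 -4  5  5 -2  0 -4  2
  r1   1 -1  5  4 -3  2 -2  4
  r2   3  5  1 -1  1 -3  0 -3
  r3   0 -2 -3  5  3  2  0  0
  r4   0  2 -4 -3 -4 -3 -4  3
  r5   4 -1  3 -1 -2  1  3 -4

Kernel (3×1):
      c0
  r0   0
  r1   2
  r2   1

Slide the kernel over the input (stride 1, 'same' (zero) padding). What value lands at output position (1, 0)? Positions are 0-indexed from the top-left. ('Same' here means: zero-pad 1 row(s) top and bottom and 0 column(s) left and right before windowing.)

5

The receptive field on the zero-padded input at this output position is [3 / 1 / 3]. Elementwise product with the kernel and sum: 1·2 + 3·1.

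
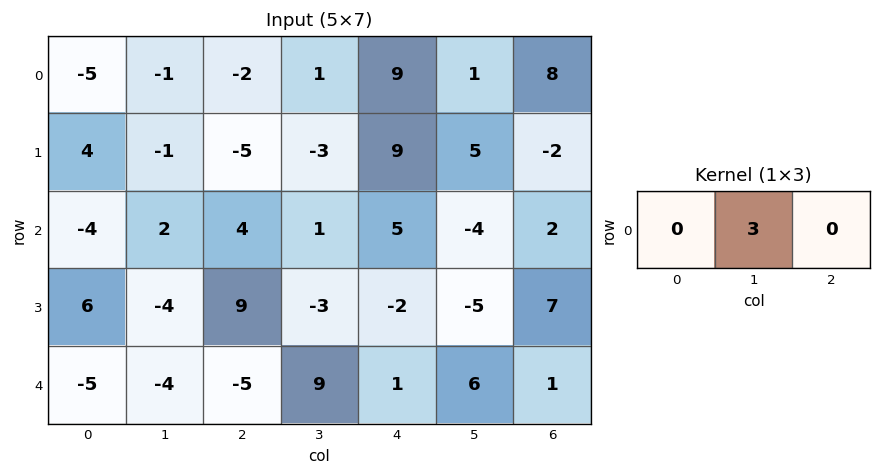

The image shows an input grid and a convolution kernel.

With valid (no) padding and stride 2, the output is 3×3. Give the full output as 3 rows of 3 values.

Output[0,0]: The receptive field on the input at this output position is [-5 -1 -2]. Elementwise product with the kernel and sum: -1·3.
Output[0,1]: The receptive field on the input at this output position is [-2 1 9]. Elementwise product with the kernel and sum: 1·3.

-3 3 3
6 3 -12
-12 27 18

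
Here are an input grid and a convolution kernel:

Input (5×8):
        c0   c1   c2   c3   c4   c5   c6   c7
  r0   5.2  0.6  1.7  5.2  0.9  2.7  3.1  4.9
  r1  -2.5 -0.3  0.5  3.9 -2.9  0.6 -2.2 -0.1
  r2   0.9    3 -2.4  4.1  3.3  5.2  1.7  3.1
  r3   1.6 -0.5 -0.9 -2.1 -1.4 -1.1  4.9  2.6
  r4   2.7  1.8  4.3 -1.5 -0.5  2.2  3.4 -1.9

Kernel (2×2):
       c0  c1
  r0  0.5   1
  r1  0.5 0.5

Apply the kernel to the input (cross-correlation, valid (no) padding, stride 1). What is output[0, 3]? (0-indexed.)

4

The receptive field on the input at this output position is [5.2 0.9 / 3.9 -2.9]. Elementwise product with the kernel and sum: 5.2·0.5 + 0.9·1 + 3.9·0.5 + -2.9·0.5.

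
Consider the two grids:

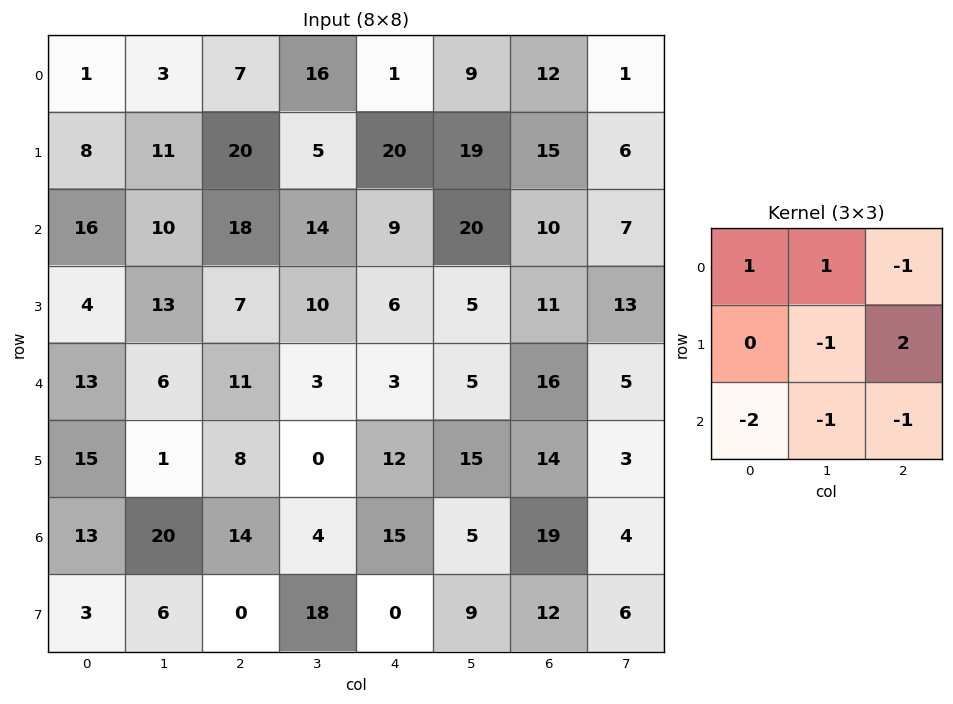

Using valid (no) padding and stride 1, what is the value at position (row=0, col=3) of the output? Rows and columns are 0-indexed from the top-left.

The receptive field on the input at this output position is [16 1 9 / 5 20 19 / 14 9 20]. Elementwise product with the kernel and sum: 16·1 + 1·1 + 9·-1 + 20·-1 + 19·2 + 14·-2 + 9·-1 + 20·-1.

-31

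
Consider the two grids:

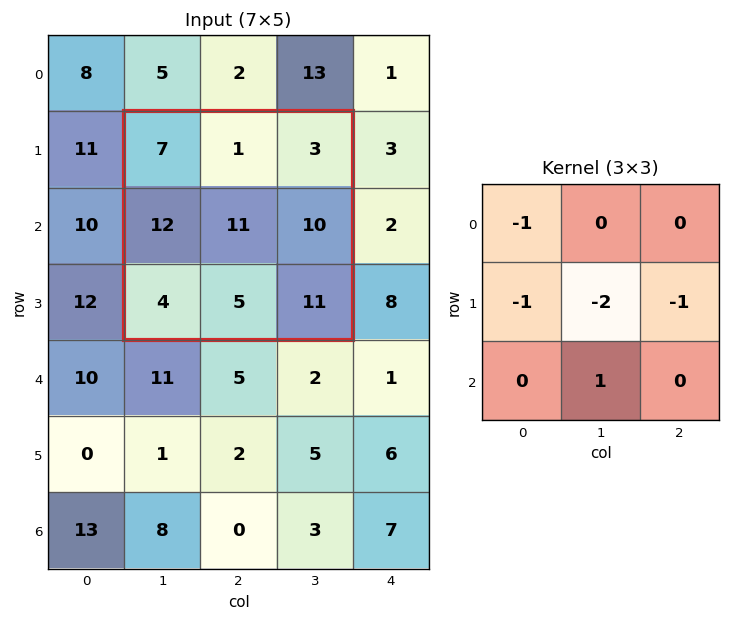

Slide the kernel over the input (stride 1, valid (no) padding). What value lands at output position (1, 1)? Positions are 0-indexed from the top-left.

-46

The receptive field on the input at this output position is [7 1 3 / 12 11 10 / 4 5 11]. Elementwise product with the kernel and sum: 7·-1 + 12·-1 + 11·-2 + 10·-1 + 5·1.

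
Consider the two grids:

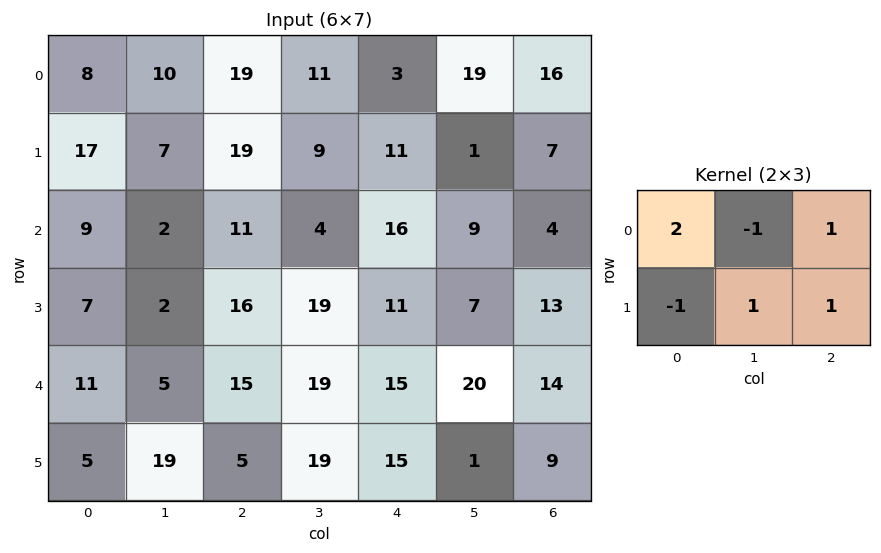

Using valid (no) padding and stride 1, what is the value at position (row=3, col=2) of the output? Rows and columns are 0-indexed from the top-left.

The receptive field on the input at this output position is [16 19 11 / 15 19 15]. Elementwise product with the kernel and sum: 16·2 + 19·-1 + 11·1 + 15·-1 + 19·1 + 15·1.

43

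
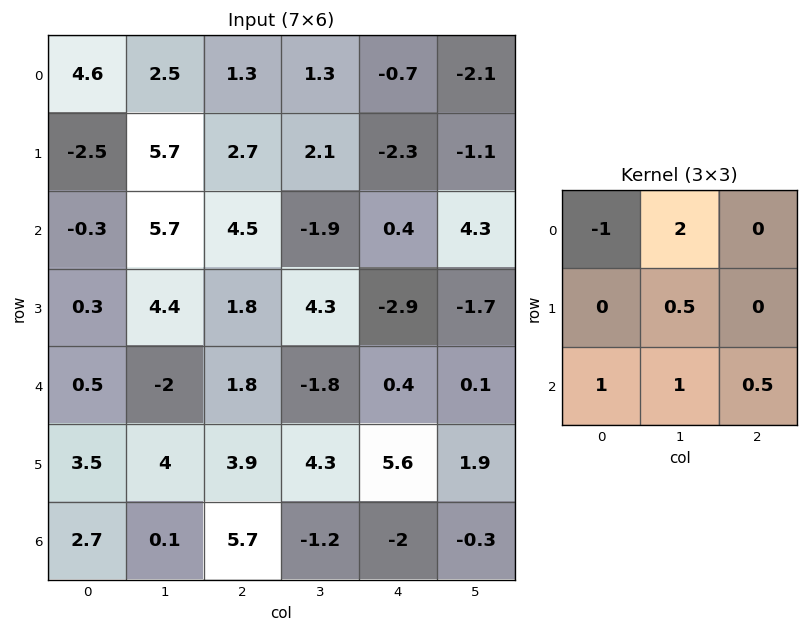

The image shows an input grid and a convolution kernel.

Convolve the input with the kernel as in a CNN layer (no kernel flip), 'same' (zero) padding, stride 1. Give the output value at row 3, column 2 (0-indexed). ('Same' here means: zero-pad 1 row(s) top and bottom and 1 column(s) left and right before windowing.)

The receptive field on the zero-padded input at this output position is [5.7 4.5 -1.9 / 4.4 1.8 4.3 / -2 1.8 -1.8]. Elementwise product with the kernel and sum: 5.7·-1 + 4.5·2 + 1.8·0.5 + -2·1 + 1.8·1 + -1.8·0.5.

3.1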